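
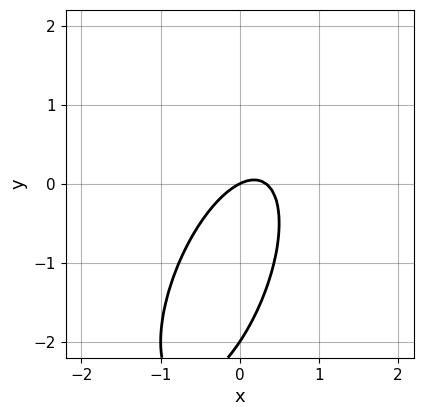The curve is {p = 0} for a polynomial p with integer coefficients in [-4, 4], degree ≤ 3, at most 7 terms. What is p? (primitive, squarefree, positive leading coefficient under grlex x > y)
3*x^2 - 2*x*y + y^2 - x + 2*y

First, degree: no degree-1 curve has this shape, so deg p = 2.
Then, against the integer gridlines: one x-axis crossing is at x = 0; among the integer gridlines, it crosses the y-axis at y ∈ {-2, 0}.
Finally, solving for integer coefficients yields p as stated.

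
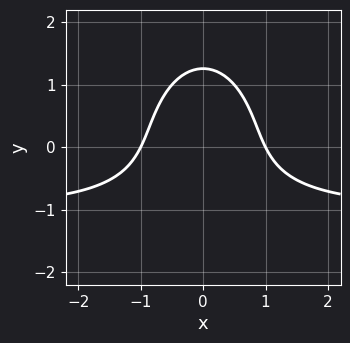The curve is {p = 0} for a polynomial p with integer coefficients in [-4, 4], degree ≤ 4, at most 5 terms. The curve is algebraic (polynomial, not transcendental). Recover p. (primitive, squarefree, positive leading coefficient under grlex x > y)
2*x^2*y + y^3 + 2*x^2 - 2

(a) The degree is 3 — a generic line meets the curve in up to 3 points.
(b) Symmetries: mirror symmetry x ↦ −x ⇒ only even powers of x.
(c) From the visible intercepts: among the integer gridlines, it crosses the x-axis at x ∈ {-1, 1}.
(d) The integer polynomial consistent with all of this is the stated p.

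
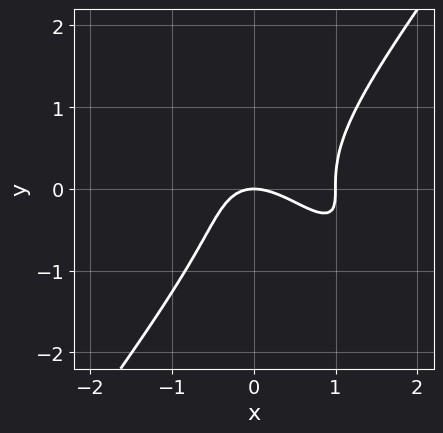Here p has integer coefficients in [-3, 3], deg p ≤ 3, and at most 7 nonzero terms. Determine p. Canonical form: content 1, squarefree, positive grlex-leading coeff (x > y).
x^3 + x^2*y - y^3 - x^2 - y

Degree: the shape is more complex than any degree-2 curve, so deg p = 3.
Reading off the gridlines: the x-axis gridline crossings are at x ∈ {0, 1}; it crosses the y-axis at the gridline y = 0.
Assembling these constraints gives the stated polynomial.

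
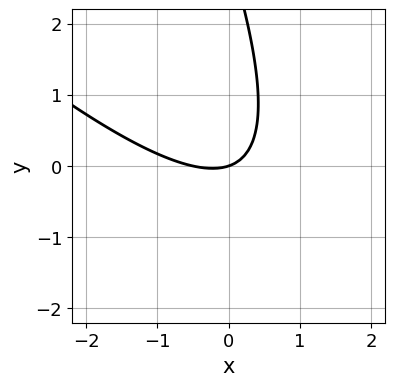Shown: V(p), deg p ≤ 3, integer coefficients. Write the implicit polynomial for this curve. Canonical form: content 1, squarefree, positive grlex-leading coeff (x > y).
2*x^2 + 3*x*y + y^2 + x - 3*y

First, degree: a generic line meets the curve in up to 2 points, so deg p = 2.
Next, checking where it meets the axes: one x-axis crossing is at x = 0; it meets the y-axis at y = 0 (among the integer gridlines).
Finally, solving for integer coefficients yields p as stated.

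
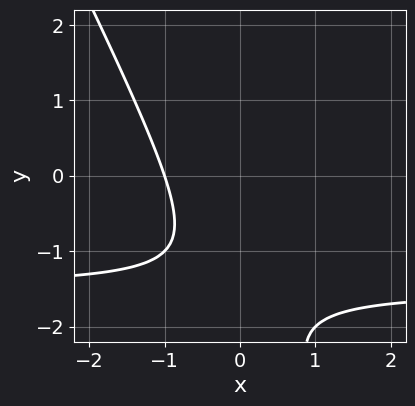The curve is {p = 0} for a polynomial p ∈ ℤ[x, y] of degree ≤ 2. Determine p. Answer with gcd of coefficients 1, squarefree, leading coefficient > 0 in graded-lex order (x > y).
2*x*y + y^2 + 3*x + 3*y + 3

First, degree: the shape is more complex than any degree-1 curve, so deg p = 2.
Next, against the integer gridlines: it misses every integer gridline on the y-axis; one x-axis crossing is at x = -1.
Finally, putting this together gives p.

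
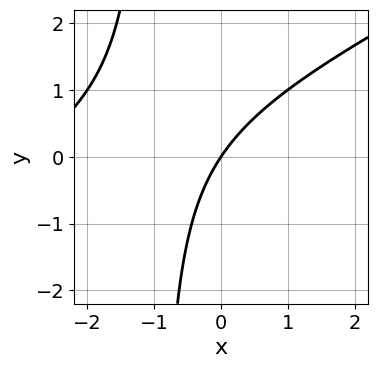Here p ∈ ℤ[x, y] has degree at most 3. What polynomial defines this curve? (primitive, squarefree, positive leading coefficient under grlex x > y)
First, degree: a generic line meets the curve in up to 2 points, so deg p = 2.
Then, from the axis intercepts and sections: it crosses the x-axis at the gridline x = 0; it crosses the y-axis at the gridline y = 0.
Finally, solving for integer coefficients yields p as stated.

x^2 - 2*x*y + 3*x - 2*y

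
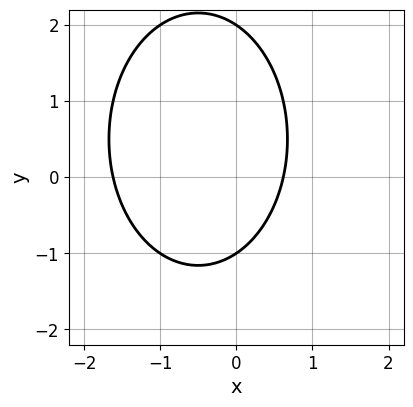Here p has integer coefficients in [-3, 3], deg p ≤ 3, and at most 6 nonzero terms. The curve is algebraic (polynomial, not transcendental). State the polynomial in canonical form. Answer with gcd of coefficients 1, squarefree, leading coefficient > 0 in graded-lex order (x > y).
2*x^2 + y^2 + 2*x - y - 2

(a) Degree: no degree-1 curve has this shape, so deg p = 2.
(b) Checking where it meets the axes: among the integer gridlines, it crosses the y-axis at y ∈ {-1, 2}.
(c) Fitting integer coefficients to these (and the overall shape) gives p.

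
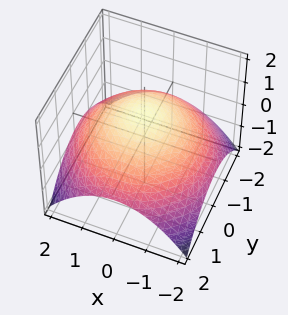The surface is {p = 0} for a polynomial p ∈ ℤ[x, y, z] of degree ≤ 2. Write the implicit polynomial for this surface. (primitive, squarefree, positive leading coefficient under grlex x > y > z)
1. The degree is 2 — no degree-1 surface has this shape.
2. By symmetry, the surface is invariant under rotation about z: p = q(x² + y², z).
3. From the visible intercepts: it meets the z-axis at z = 1 (among the integer gridlines); a circular section at z = 0 has radius between 1 and 2.
4. These observations pin down the coefficients.

x^2 + y^2 + 3*z - 3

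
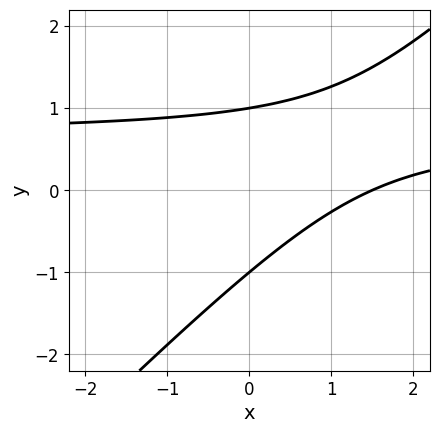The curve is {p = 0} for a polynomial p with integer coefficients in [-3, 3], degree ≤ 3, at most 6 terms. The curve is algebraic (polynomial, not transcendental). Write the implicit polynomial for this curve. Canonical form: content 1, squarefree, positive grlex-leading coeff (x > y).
3*x*y - 3*y^2 - 2*x + 3

1. deg p = 2.
2. Checking where it meets the axes: among the integer gridlines, it crosses the y-axis at y ∈ {-1, 1}.
3. Together with the visible shape, these determine p as stated.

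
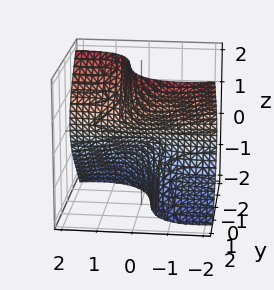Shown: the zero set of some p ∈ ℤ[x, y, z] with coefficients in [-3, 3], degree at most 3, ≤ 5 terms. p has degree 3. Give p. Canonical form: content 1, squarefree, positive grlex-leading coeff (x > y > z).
3*x^2*y + 3*x*z^2 + 2*y^3 + 2*y - 2*z

(a) deg p = 3.
(b) Checking where it meets the axes: one z-axis crossing is at z = 0; one y-axis crossing is at y = 0; the visible x-axis segment lies entirely on the surface.
(c) Putting this together gives p.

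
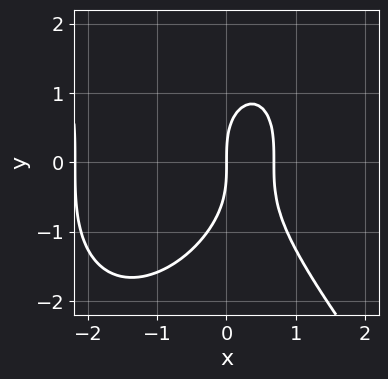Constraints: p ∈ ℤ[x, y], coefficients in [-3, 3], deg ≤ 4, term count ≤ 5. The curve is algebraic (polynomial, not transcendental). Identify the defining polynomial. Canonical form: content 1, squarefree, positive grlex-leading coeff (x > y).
2*x^3 + y^3 + 3*x^2 - 3*x

1. Degree: the shape is more complex than any degree-2 curve, so deg p = 3.
2. Reading off the gridlines: it meets the x-axis at x = 0 (among the integer gridlines); it meets the y-axis at y = 0 (among the integer gridlines).
3. Fitting integer coefficients to these (and the overall shape) gives p.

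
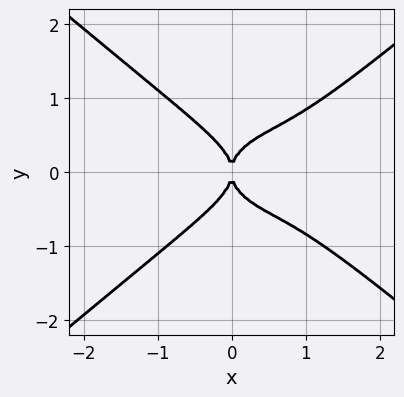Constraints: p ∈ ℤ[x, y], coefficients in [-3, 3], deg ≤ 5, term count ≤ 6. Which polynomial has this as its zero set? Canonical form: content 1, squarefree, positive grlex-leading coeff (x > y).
x^4 - 2*y^4 - x^3 + x^2

First, degree: the shape is more complex than any degree-3 curve, so deg p = 4.
Next, symmetries: it's symmetric under y → −y, forcing even powers of y.
Then, from the axis intercepts and sections: one y-axis crossing is at y = 0; it meets the x-axis at x = 0 (among the integer gridlines).
Finally, putting this together gives p.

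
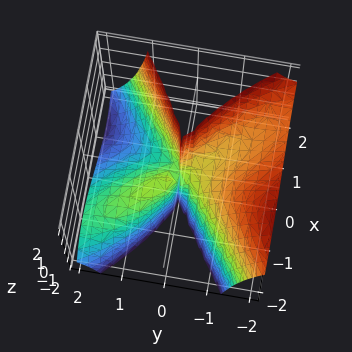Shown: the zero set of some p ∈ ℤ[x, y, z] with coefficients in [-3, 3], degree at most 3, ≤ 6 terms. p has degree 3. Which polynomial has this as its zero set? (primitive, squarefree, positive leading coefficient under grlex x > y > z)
Degree: a generic line meets the surface in up to 3 points, so deg p = 3.
From the axis intercepts and sections: the visible z-axis segment lies entirely on the surface; it crosses the y-axis at the gridline y = 0.
The integer polynomial consistent with all of this is the stated p.

2*x^3 - 2*x*y^2 - 2*y^3 - 3*y^2*z - x*y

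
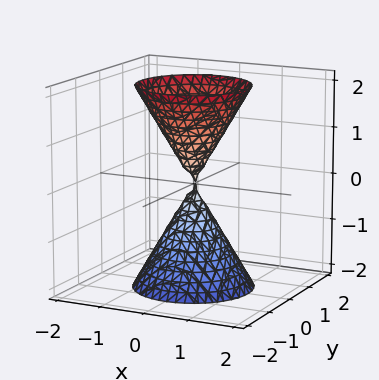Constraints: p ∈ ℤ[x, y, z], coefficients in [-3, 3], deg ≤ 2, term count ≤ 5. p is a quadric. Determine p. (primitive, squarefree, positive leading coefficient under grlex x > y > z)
3*x^2 + 3*y^2 - z^2

First, the picture has 2 separate pieces. They look like related sheets of one shape, so recover p as a whole.
Then, the degree is 2 — a double cone through the origin; a quadric.
Next, symmetries: the z-axis is an axis of rotation, so x and y enter only as x² + y²; it's symmetric under z → −z, forcing even powers of z.
Next, observable constraints: it crosses the y-axis at the gridline y = 0; it crosses the x-axis at the gridline x = 0.
Finally, the integer polynomial consistent with all of this is the stated p.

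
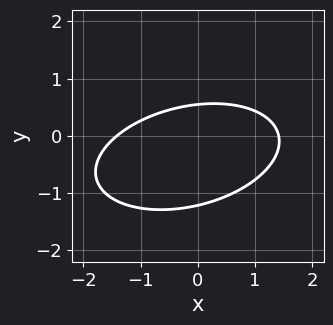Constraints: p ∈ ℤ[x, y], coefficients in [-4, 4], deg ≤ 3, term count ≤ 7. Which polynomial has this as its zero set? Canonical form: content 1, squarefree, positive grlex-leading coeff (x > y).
x^2 - x*y + 3*y^2 + 2*y - 2

First, degree: no degree-1 curve has this shape, so deg p = 2.
Finally, matching integer coefficients to the picture gives p.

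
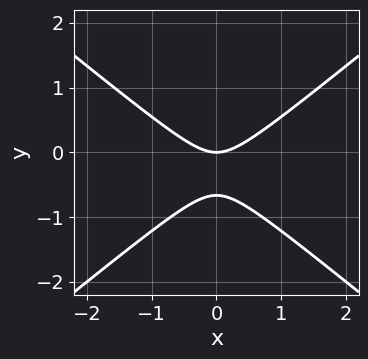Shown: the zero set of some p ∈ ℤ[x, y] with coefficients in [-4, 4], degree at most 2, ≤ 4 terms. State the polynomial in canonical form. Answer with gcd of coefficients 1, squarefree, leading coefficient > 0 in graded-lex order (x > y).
First, degree: the shape is more complex than any degree-1 curve, so deg p = 2.
Next, symmetries: the x ↦ −x reflection is a symmetry, so x appears only in even powers.
Then, from the visible intercepts: one x-axis crossing is at x = 0; it crosses the y-axis at the gridline y = 0.
Finally, the integer polynomial consistent with all of this is the stated p.

2*x^2 - 3*y^2 - 2*y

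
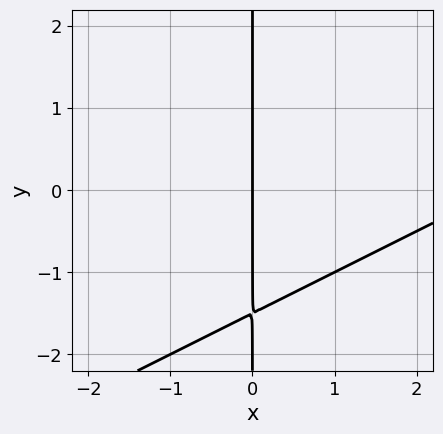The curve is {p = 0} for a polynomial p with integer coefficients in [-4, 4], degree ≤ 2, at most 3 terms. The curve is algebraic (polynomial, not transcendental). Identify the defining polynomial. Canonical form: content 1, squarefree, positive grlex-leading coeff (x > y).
First, deg p = 2. A generic line meets the curve in up to 2 points.
Next, checking where it meets the axes: one x-axis crossing is at x = 0; every point of the y-axis in the box is on the curve.
Finally, the integer polynomial consistent with all of this is the stated p.

x^2 - 2*x*y - 3*x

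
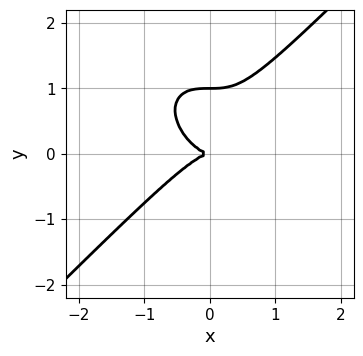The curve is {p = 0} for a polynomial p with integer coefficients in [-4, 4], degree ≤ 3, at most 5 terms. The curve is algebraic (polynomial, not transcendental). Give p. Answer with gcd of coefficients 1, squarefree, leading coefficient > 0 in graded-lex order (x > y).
(a) deg p = 3. A generic line meets the curve in up to 3 points.
(b) From the visible intercepts: it crosses the x-axis at the gridline x = 0; among the integer gridlines, it crosses the y-axis at y ∈ {0, 1}.
(c) Putting this together gives p.

x^3 - y^3 + y^2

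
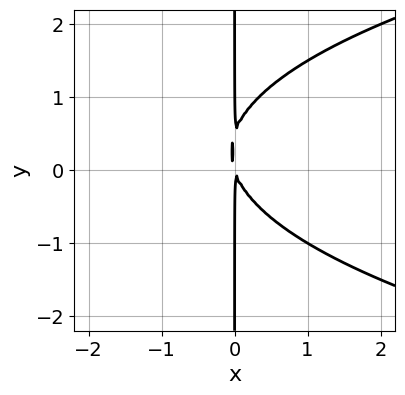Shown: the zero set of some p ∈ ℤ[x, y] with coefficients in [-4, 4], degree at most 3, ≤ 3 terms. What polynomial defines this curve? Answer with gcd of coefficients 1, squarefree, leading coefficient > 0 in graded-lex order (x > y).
2*x*y^2 - 3*x^2 - x*y

First, the degree is 3 — no degree-2 curve has this shape.
Next, from the visible intercepts: every point of the y-axis in the box is on the curve.
Finally, solving for integer coefficients yields p as stated.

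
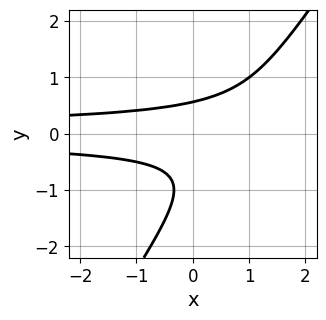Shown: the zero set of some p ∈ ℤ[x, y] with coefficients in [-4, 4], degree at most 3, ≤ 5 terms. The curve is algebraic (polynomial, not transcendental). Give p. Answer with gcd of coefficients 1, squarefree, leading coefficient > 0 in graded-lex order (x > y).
1. The degree is 3 — no degree-2 curve has this shape.
2. From the visible intercepts: no x-intercept at any integer in the box.
3. Together with the visible shape, these determine p as stated.

3*x*y^2 - 2*y^3 - 2*y^2 + 1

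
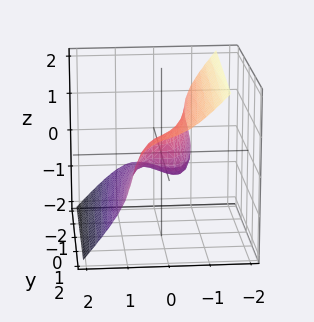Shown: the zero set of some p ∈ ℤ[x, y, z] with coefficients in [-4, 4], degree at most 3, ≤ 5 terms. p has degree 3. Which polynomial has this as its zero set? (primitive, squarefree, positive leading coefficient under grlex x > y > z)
3*x^3 + 2*z^3 + 2*x*z - y

First, deg p = 3. The shape is more complex than any degree-2 surface.
Next, against the integer gridlines: it meets the y-axis at y = 0 (among the integer gridlines); it meets the z-axis at z = 0 (among the integer gridlines); one x-axis crossing is at x = 0.
Finally, solving for integer coefficients yields p as stated.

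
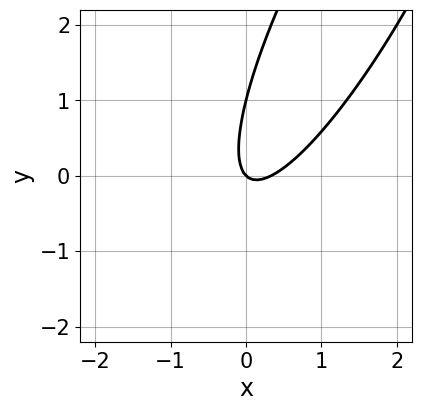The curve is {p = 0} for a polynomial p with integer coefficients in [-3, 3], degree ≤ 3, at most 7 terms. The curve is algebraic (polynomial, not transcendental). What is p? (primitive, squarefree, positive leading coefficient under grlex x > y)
3*x^2 - 3*x*y + y^2 - x - y

1. deg p = 2. No degree-1 curve has this shape.
2. Checking where it meets the axes: the y-axis gridline crossings are at y ∈ {0, 1}; it meets the x-axis at x = 0 (among the integer gridlines).
3. These observations pin down the coefficients.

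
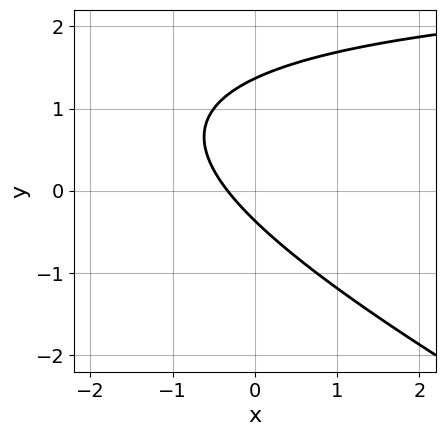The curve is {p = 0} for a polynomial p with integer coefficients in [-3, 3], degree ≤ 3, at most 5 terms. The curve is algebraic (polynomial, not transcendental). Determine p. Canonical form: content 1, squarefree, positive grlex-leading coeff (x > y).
x*y + 2*y^2 - 3*x - 2*y - 1

First, deg p = 2.
Finally, the integer polynomial consistent with all of this is the stated p.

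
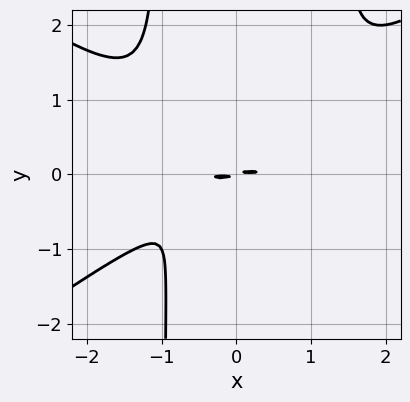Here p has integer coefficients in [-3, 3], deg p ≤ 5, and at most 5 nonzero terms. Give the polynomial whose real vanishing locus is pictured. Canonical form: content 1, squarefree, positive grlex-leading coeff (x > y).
x^4 - 2*x^2*y^2 + x*y^2 - x*y + 3*y^2

(a) The degree is 4 — no degree-3 curve has this shape.
(b) The integer polynomial consistent with all of this is the stated p.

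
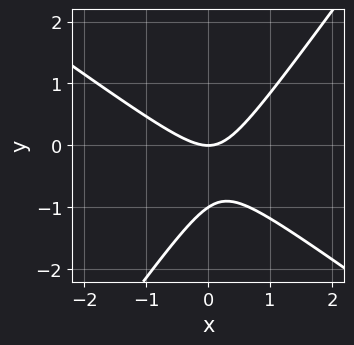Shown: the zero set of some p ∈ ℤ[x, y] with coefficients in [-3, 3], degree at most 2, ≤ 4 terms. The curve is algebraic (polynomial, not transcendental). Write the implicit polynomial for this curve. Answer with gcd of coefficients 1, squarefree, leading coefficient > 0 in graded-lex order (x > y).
3*x^2 + 2*x*y - 3*y^2 - 3*y

(a) deg p = 2.
(b) Observable constraints: among the integer gridlines, it crosses the y-axis at y ∈ {-1, 0}; one x-axis crossing is at x = 0.
(c) The integer polynomial consistent with all of this is the stated p.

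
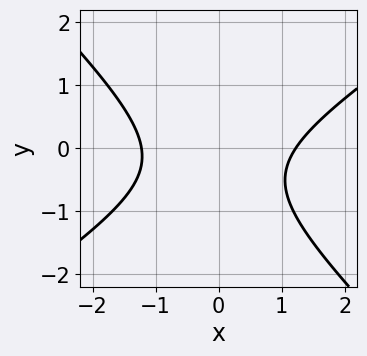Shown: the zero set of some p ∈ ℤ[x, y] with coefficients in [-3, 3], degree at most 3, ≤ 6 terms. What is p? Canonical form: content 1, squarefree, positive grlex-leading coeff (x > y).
The degree is 2 — a generic line meets the curve in up to 2 points.
Against the integer gridlines: it misses every integer gridline on the y-axis.
The integer polynomial consistent with all of this is the stated p.

2*x^2 - x*y - 3*y^2 - 2*y - 3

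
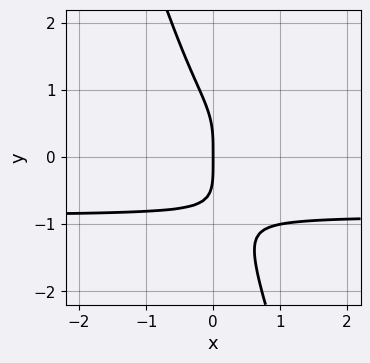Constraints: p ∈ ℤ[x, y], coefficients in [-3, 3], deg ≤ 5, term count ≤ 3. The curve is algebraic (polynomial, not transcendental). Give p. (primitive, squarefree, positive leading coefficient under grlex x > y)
1. Degree: a generic line meets the curve in up to 4 points, so deg p = 4.
2. From the visible intercepts: it crosses the y-axis at the gridline y = 0; one x-axis crossing is at x = 0.
3. Matching integer coefficients to the picture gives p.

3*x*y^3 + y^4 + 2*x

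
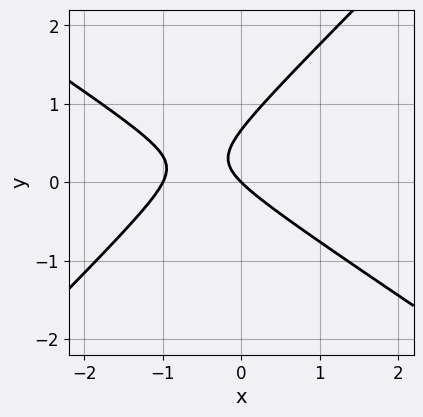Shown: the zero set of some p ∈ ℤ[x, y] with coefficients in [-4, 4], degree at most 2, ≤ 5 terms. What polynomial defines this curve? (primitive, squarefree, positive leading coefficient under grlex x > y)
2*x^2 + x*y - 3*y^2 + 2*x + 2*y

deg p = 2. A generic line meets the curve in up to 2 points.
Checking where it meets the axes: one y-axis crossing is at y = 0; among the integer gridlines, it crosses the x-axis at x ∈ {-1, 0}.
Fitting integer coefficients to these (and the overall shape) gives p.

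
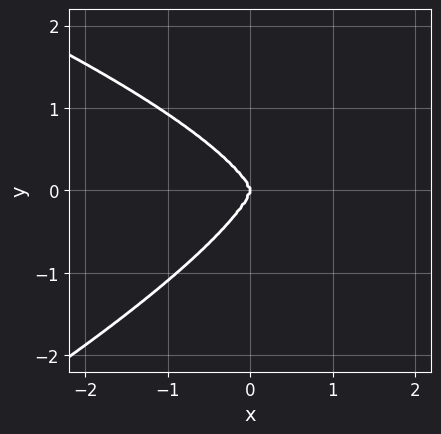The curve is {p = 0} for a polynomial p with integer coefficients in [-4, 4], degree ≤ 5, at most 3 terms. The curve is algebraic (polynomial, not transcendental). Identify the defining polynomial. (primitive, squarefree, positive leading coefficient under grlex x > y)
The degree is 4 — the shape is more complex than any degree-3 curve.
Against the integer gridlines: it crosses the y-axis at the gridline y = 0; one x-axis crossing is at x = 0.
Putting this together gives p.

x*y^3 - 3*y^4 - 3*x^3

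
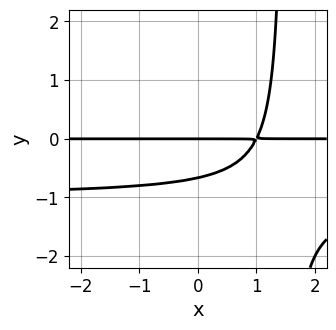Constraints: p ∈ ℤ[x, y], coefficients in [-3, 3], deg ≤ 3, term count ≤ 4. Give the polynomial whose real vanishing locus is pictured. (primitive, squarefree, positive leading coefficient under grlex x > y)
The degree is 3 — no degree-2 curve has this shape.
Observable constraints: the visible x-axis segment lies entirely on the curve; it crosses the y-axis at the gridline y = 0.
Together with the visible shape, these determine p as stated.

2*x*y^2 + 2*x*y - 3*y^2 - 2*y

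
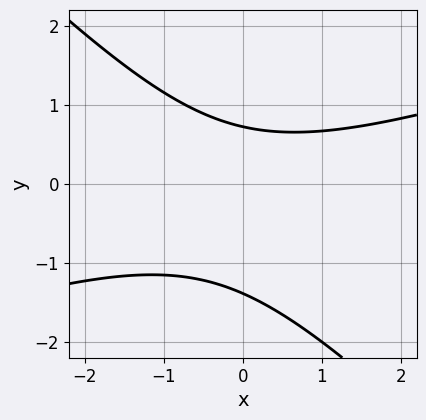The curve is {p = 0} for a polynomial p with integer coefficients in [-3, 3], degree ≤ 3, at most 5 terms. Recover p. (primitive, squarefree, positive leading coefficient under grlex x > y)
First, deg p = 2.
Next, from the visible intercepts: it misses every integer gridline on the x-axis.
Finally, assembling these constraints gives the stated polynomial.

x^2 - 2*x*y - 3*y^2 - 2*y + 3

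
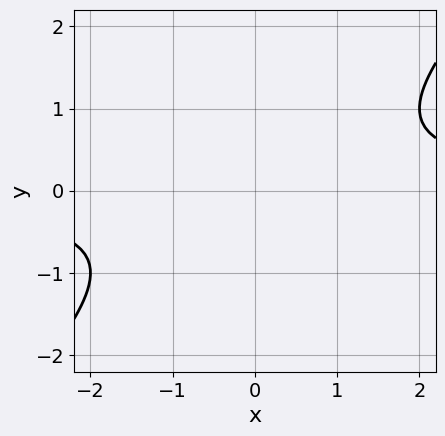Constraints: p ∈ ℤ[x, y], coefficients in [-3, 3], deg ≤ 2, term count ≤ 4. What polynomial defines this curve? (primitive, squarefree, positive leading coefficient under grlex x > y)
deg p = 2. The shape is more complex than any degree-1 curve.
Checking where it meets the axes: the curve avoids every integer y-axis point in the box; it misses every integer gridline on the x-axis.
Together with the visible shape, these determine p as stated.

x*y - y^2 - 1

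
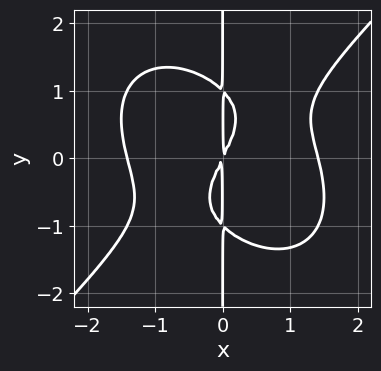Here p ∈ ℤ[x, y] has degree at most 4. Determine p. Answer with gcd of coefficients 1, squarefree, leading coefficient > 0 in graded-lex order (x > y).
1. The degree is 4 — a generic line meets the curve in up to 4 points.
2. Checking where it meets the axes: the visible y-axis segment lies entirely on the curve.
3. Putting this together gives p.

x^4 - x*y^3 - 2*x^2 + x*y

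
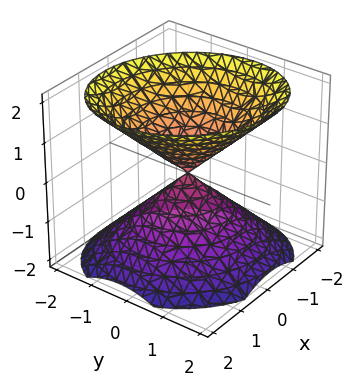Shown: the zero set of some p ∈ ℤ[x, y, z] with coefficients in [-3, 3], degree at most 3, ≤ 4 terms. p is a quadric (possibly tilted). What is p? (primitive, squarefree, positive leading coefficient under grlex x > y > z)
I count 2 distinct pieces. Treating them together as one polynomial.
Degree: no degree-1 surface has this shape, so deg p = 2.
From the axis intercepts and sections: it meets the y-axis at y = 0 (among the integer gridlines); it meets the z-axis at z = 0 (among the integer gridlines); one x-axis crossing is at x = 0.
These observations pin down the coefficients.

3*x^2 + x*y + 3*y^2 - 3*z^2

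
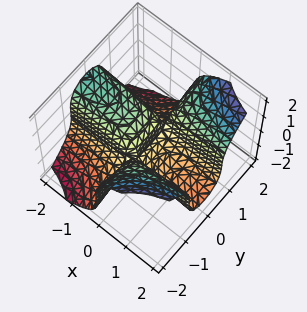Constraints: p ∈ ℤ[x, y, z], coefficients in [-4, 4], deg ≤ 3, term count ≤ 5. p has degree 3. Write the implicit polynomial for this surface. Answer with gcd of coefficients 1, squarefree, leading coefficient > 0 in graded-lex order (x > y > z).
1. The degree is 3 — a generic line meets the surface in up to 3 points.
2. Observable constraints: it crosses the x-axis at the gridline x = 0; it crosses the z-axis at the gridline z = 0.
3. Fitting integer coefficients to these (and the overall shape) gives p. Check: (0, 2, 0) on the y-axis lies on the surface, and p(0, 2, 0) = 0. ✓

2*x*y^2 - z^3 - x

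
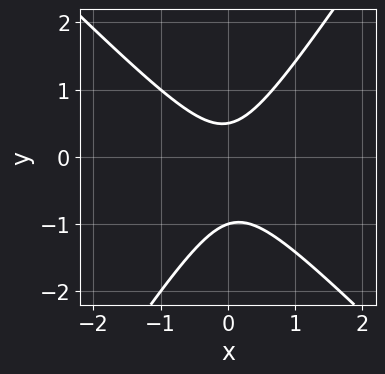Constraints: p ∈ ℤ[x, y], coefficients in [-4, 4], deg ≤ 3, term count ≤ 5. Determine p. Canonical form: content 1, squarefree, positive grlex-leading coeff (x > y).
1. The degree is 2 — the shape is more complex than any degree-1 curve.
2. Against the integer gridlines: it crosses the y-axis at the gridline y = -1; it misses every integer gridline on the x-axis.
3. Assembling these constraints gives the stated polynomial.

3*x^2 + x*y - 2*y^2 - y + 1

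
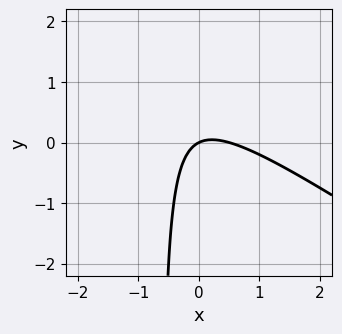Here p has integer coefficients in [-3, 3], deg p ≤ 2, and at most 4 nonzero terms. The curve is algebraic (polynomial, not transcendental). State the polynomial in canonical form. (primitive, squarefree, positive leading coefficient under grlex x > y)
2*x^2 + 3*x*y - x + 2*y

1. Degree: the shape is more complex than any degree-1 curve, so deg p = 2.
2. Against the integer gridlines: it crosses the y-axis at the gridline y = 0; it meets the x-axis at x = 0 (among the integer gridlines).
3. Assembling these constraints gives the stated polynomial.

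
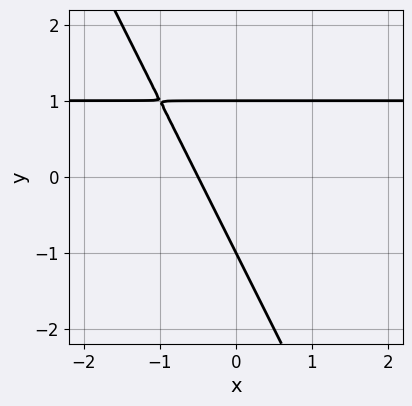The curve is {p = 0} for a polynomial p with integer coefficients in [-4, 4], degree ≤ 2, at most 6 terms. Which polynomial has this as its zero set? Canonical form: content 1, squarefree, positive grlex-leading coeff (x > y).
1. The degree is 2 — no degree-1 curve has this shape.
2. Observable constraints: among the integer gridlines, it crosses the y-axis at y ∈ {-1, 1}.
3. Putting this together gives p.

2*x*y + y^2 - 2*x - 1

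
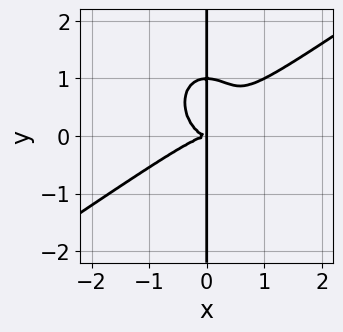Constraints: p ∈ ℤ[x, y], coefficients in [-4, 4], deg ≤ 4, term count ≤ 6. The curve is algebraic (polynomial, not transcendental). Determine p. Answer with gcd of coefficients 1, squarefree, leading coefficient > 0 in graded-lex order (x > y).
x^4 - x^3*y - x*y^3 + x*y^2

First, the degree is 4 — the shape is more complex than any degree-3 curve.
Next, against the integer gridlines: every point of the y-axis in the box is on the curve.
Finally, putting this together gives p.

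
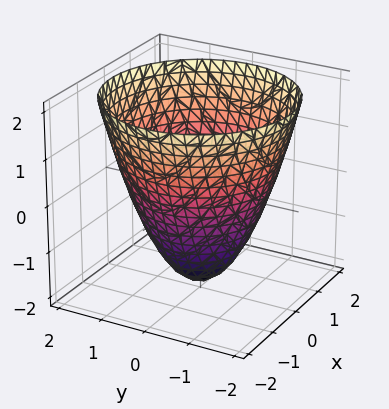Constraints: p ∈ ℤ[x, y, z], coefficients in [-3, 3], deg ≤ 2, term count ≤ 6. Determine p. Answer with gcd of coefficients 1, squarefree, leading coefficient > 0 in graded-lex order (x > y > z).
x^2 + y^2 - z - 2

First, degree: the shape is more complex than any degree-1 surface, so deg p = 2.
Then, by symmetry, every cross-section ⟂ z is a circle, so x, y appear only via x² + y².
Then, observable constraints: a circular section at z = 0 has radius between 1 and 2; it crosses the z-axis at the gridline z = -2.
Finally, matching integer coefficients to the picture gives p.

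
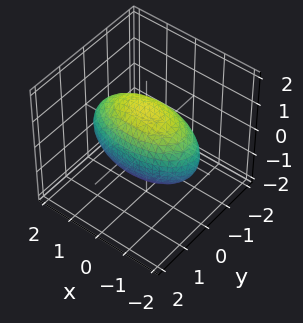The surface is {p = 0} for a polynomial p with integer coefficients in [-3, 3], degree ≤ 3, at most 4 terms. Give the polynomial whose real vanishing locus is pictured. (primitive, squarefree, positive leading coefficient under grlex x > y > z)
First, degree: a closed, bounded, convex surface; a quadric, so deg p = 2.
Then, symmetries: the x ↦ −x reflection is a symmetry, so x appears only in even powers; the y ↦ −y reflection is a symmetry, so y appears only in even powers; mirror symmetry z ↦ −z ⇒ only even powers of z.
Next, from the visible intercepts: the y-axis gridline crossings are at y ∈ {-1, 1}.
Finally, the integer polynomial consistent with all of this is the stated p.

x^2 + 3*y^2 + 2*z^2 - 3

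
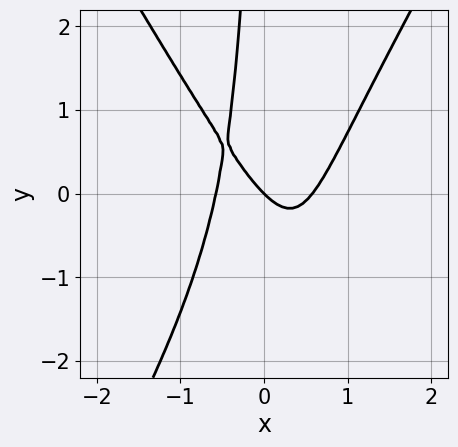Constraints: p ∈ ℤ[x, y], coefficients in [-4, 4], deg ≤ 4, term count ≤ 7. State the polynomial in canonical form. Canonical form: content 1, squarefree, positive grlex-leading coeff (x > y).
3*x^3 - x*y^2 - x*y - x - y

First, deg p = 3.
Then, from the axis intercepts and sections: it crosses the y-axis at the gridline y = 0; it meets the x-axis at x = 0 (among the integer gridlines).
Finally, assembling these constraints gives the stated polynomial.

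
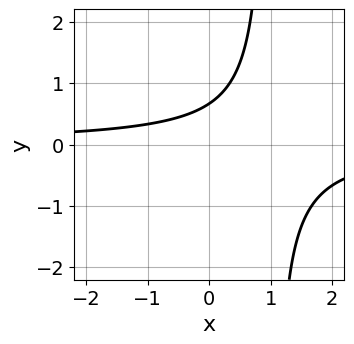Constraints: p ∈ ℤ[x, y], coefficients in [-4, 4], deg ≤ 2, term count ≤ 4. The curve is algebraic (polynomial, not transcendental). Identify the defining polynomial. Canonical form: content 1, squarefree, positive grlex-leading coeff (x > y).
3*x*y - 3*y + 2

1. Degree: the shape is more complex than any degree-1 curve, so deg p = 2.
2. Reading off the gridlines: no x-intercept at any integer in the box.
3. Assembling these constraints gives the stated polynomial.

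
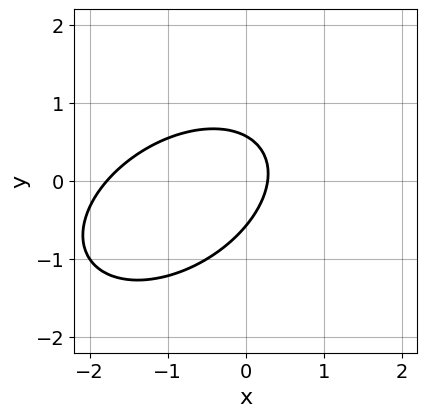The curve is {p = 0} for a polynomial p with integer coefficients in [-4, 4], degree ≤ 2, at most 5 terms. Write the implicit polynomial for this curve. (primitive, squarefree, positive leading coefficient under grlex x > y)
2*x^2 - 2*x*y + 3*y^2 + 3*x - 1

First, degree: the shape is more complex than any degree-1 curve, so deg p = 2.
Finally, putting this together gives p.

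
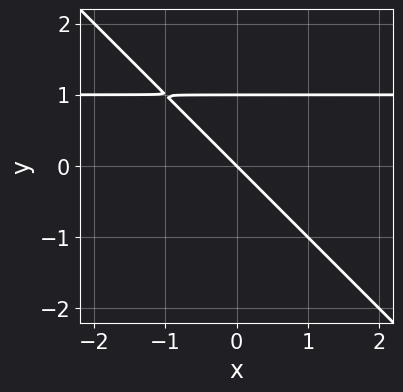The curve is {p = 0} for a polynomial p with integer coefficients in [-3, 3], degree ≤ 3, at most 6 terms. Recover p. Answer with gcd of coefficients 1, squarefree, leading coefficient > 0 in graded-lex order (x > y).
First, deg p = 2. No degree-1 curve has this shape.
Next, from the visible intercepts: one x-axis crossing is at x = 0; among the integer gridlines, it crosses the y-axis at y ∈ {0, 1}.
Finally, fitting integer coefficients to these (and the overall shape) gives p.

x*y + y^2 - x - y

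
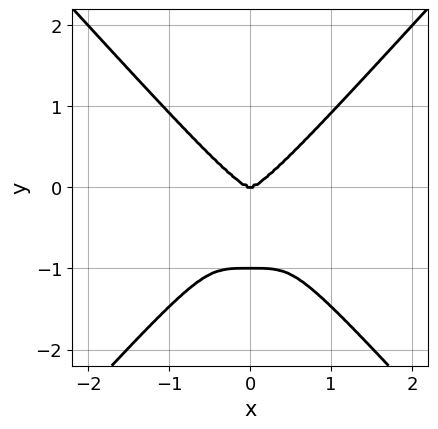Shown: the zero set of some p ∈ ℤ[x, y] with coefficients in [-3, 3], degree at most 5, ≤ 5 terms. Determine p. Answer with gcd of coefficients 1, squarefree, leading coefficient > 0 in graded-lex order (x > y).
3*x^4 - 2*y^4 - 2*y^3

(a) The degree is 4 — the shape is more complex than any degree-3 curve.
(b) Symmetries: the x ↦ −x reflection is a symmetry, so x appears only in even powers.
(c) From the axis intercepts and sections: among the integer gridlines, it crosses the y-axis at y ∈ {-1, 0}; one x-axis crossing is at x = 0.
(d) The integer polynomial consistent with all of this is the stated p.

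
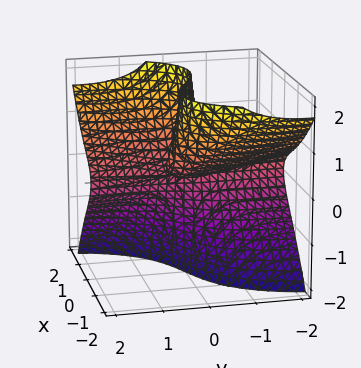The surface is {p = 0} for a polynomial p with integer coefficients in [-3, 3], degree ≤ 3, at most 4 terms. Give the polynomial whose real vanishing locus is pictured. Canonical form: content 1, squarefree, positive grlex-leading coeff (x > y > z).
First, deg p = 3.
Then, against the integer gridlines: every point of the z-axis in the box is on the surface; the visible y-axis segment lies entirely on the surface; one x-axis crossing is at x = 0.
Finally, putting this together gives p.

2*x^3 + x*y^2 - 3*y*z^2 - 3*x*z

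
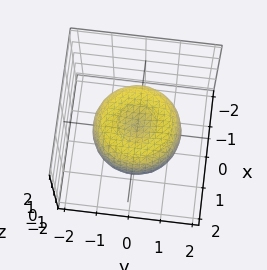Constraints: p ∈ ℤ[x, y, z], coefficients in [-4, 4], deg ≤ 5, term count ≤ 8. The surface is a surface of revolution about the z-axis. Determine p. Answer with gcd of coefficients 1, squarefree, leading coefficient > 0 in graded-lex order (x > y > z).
2*x^4 + 4*x^2*y^2 + 2*y^4 - 3*x^2 - 3*y^2 + 3*z^2 - 1

First, degree: a generic line meets the surface in up to 4 points, so deg p = 4.
Next, symmetries: rotational symmetry about the z-axis ⇒ p depends on x, y only through x² + y².
Then, checking where it meets the axes: a circular section at z = 0 has radius between 1 and 2.
Finally, assembling these constraints gives the stated polynomial.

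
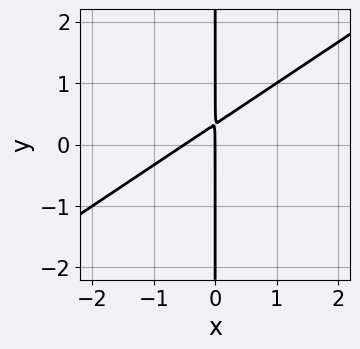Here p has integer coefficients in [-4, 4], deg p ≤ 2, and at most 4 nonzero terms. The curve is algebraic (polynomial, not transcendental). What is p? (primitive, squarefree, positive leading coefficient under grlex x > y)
2*x^2 - 3*x*y + x

The degree is 2 — a generic line meets the curve in up to 2 points.
Against the integer gridlines: the visible y-axis segment lies entirely on the curve; it crosses the x-axis at the gridline x = 0.
Matching integer coefficients to the picture gives p.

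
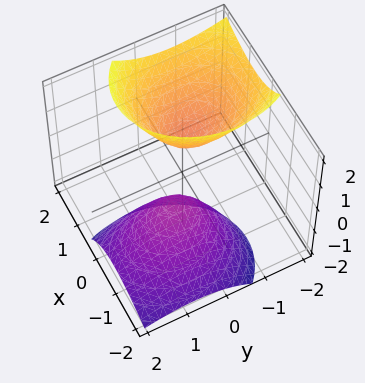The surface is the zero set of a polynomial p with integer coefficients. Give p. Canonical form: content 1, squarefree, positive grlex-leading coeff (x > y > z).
First, I count 2 distinct pieces. They look like related sheets of one shape, so recover p as a whole.
Next, deg p = 2. A generic line meets the surface in up to 2 points.
Next, from the visible intercepts: the surface avoids every integer x-axis point in the box; no y-intercept at any integer in the box; the z-axis gridline crossings are at z ∈ {-1, 1}.
Finally, these observations pin down the coefficients.

3*x^2 - 3*x*z + 2*y^2 + 2*y*z - z^2 + 1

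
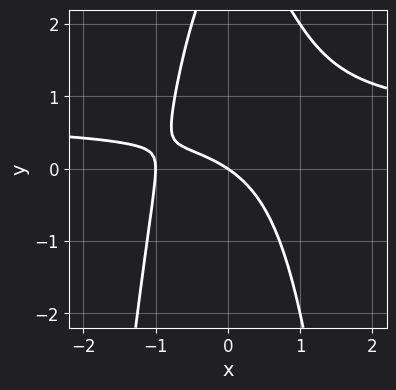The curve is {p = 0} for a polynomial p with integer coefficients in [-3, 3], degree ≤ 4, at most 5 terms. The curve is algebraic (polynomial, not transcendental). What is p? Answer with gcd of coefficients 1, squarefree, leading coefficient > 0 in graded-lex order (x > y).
3*x^2*y - 2*x^2 + y^2 - 2*x - 3*y

First, the degree is 3 — a generic line meets the curve in up to 3 points.
Next, reading off the gridlines: it crosses the y-axis at the gridline y = 0; the x-axis gridline crossings are at x ∈ {-1, 0}.
Finally, assembling these constraints gives the stated polynomial.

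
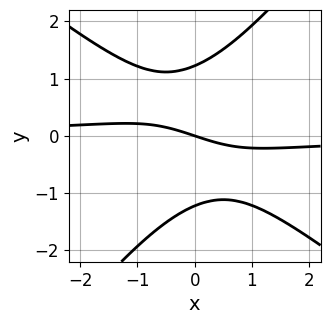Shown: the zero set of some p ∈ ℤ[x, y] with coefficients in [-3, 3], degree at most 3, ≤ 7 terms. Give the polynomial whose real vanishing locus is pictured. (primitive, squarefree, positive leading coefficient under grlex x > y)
The degree is 3 — a generic line meets the curve in up to 3 points.
Against the integer gridlines: one y-axis crossing is at y = 0; it meets the x-axis at x = 0 (among the integer gridlines).
Matching integer coefficients to the picture gives p.

2*x^2*y + x*y^2 - 2*y^3 + x + 3*y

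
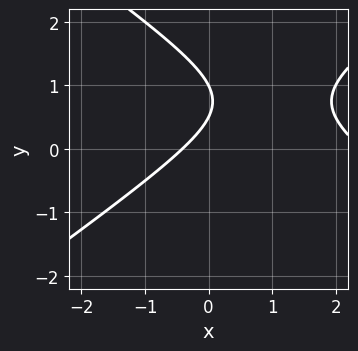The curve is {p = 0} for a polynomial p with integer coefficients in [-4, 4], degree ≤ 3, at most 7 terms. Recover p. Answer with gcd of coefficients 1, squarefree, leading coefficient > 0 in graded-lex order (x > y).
x^2 - 2*y^2 - 2*x + 3*y - 1

First, deg p = 2. No degree-1 curve has this shape.
Next, checking where it meets the axes: one y-axis crossing is at y = 1.
Finally, fitting integer coefficients to these (and the overall shape) gives p.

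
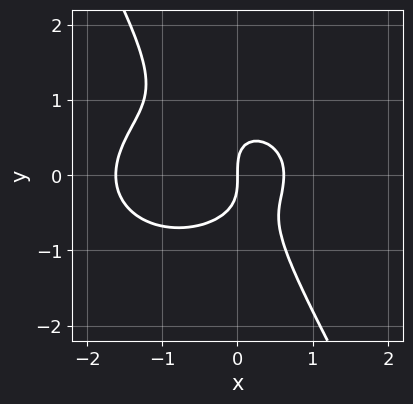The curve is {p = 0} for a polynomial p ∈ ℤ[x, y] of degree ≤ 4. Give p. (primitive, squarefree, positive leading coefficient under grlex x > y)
2*x^3 + 3*x*y^2 + 2*y^3 + 2*x^2 - 2*x

deg p = 3. The shape is more complex than any degree-2 curve.
Checking where it meets the axes: it crosses the y-axis at the gridline y = 0; one x-axis crossing is at x = 0.
Together with the visible shape, these determine p as stated.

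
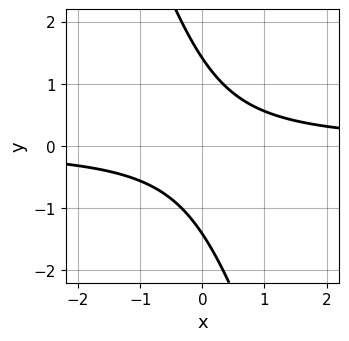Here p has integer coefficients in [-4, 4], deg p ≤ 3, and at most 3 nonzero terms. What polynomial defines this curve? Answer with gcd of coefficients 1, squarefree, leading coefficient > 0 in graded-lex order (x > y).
(a) The degree is 2 — no degree-1 curve has this shape.
(b) From the visible intercepts: it misses every integer gridline on the x-axis.
(c) These observations pin down the coefficients.

3*x*y + y^2 - 2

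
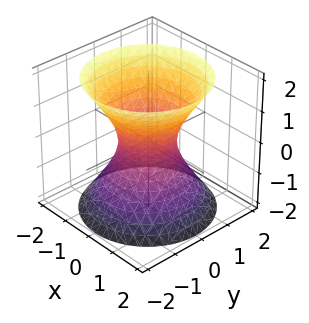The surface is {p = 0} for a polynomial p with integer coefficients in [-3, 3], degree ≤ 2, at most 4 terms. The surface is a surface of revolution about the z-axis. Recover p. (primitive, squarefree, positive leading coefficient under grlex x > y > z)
3*x^2 + 3*y^2 - 2*z^2 - 2

First, the degree is 2 — a generic line meets the surface in up to 2 points.
Then, symmetries: rotational symmetry about the z-axis ⇒ p depends on x, y only through x² + y².
Then, observable constraints: a circular section at z = -2 has radius between 1 and 2; it misses every integer gridline on the z-axis.
Finally, together with the visible shape, these determine p as stated.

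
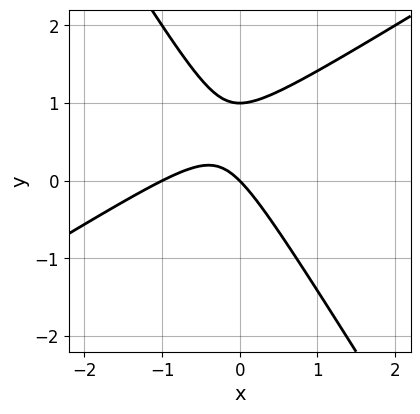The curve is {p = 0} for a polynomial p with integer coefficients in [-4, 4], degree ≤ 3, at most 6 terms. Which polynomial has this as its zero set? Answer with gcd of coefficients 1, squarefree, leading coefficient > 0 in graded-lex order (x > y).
x^2 - x*y - y^2 + x + y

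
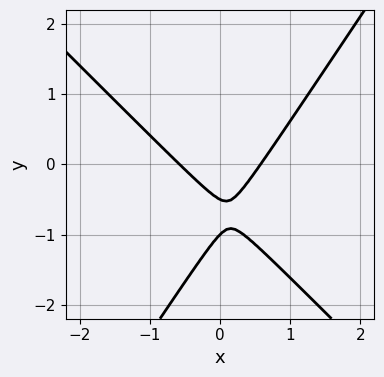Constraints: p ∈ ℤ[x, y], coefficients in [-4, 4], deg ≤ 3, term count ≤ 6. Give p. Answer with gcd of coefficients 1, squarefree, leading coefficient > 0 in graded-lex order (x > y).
3*x^2 + x*y - 2*y^2 - 3*y - 1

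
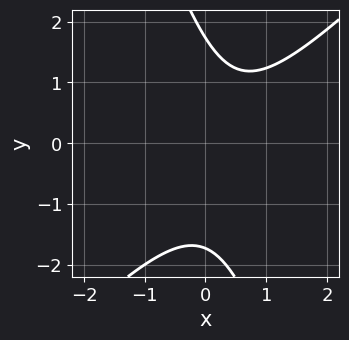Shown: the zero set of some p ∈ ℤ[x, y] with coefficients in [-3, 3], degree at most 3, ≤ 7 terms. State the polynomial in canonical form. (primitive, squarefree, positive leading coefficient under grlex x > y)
3*x^2 - 2*x*y - y^2 - 2*x + 3

First, the degree is 2 — no degree-1 curve has this shape.
Next, against the integer gridlines: no x-intercept at any integer in the box.
Finally, these observations pin down the coefficients.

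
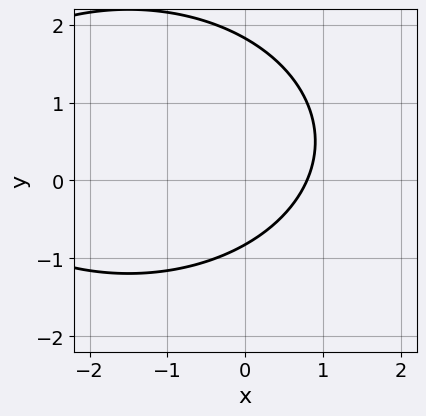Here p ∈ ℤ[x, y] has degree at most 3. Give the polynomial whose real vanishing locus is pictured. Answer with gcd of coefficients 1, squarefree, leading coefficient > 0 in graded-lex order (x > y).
x^2 + 2*y^2 + 3*x - 2*y - 3

(a) Degree: the shape is more complex than any degree-1 curve, so deg p = 2.
(b) Putting this together gives p.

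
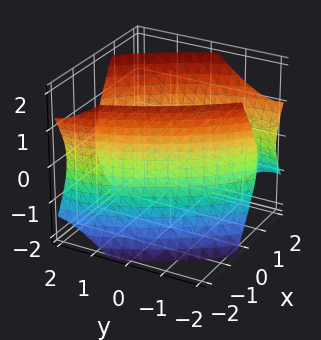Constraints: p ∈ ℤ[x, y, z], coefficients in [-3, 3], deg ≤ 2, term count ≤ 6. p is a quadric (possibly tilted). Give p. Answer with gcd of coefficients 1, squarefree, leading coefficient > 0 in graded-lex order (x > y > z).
2*x^2 + 2*x*y + y^2 - z^2 - 3

First, there are 2 components.
Then, degree: the shape is more complex than any degree-1 surface, so deg p = 2.
Then, against the integer gridlines: no z-intercept at any integer in the box.
Finally, assembling these constraints gives the stated polynomial.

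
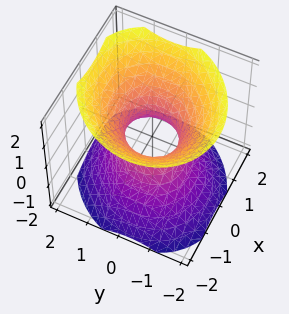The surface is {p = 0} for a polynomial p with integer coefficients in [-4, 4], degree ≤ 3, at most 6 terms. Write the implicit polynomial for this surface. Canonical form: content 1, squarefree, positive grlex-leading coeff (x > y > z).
3*x^2 - x*y + 3*y^2 - 3*z^2 - 2

1. The degree is 2 — a generic line meets the surface in up to 2 points.
2. Checking where it meets the axes: it misses every integer gridline on the z-axis.
3. Matching integer coefficients to the picture gives p.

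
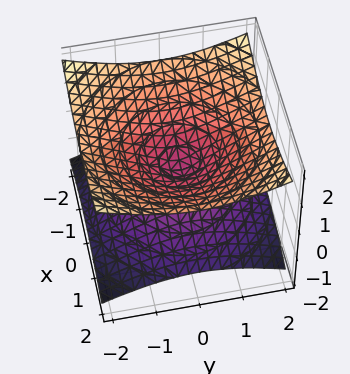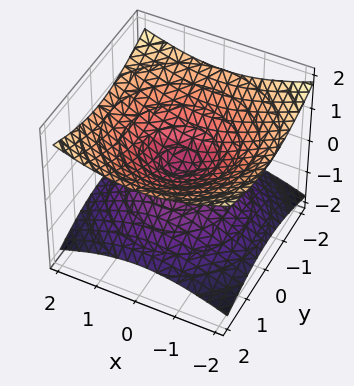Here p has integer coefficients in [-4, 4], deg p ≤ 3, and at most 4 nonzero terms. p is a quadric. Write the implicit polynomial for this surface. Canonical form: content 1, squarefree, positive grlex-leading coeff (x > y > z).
1. The degree is 2 — a double cone through the origin; a quadric.
2. Symmetries: mirror symmetry z ↦ −z ⇒ only even powers of z; the surface is invariant under rotation about z: p = q(x² + y², z).
3. From the visible intercepts: it crosses the z-axis at the gridline z = 0; a circular section at z = 1 has radius between 1 and 2.
4. Fitting integer coefficients to these (and the overall shape) gives p.

x^2 + y^2 - 3*z^2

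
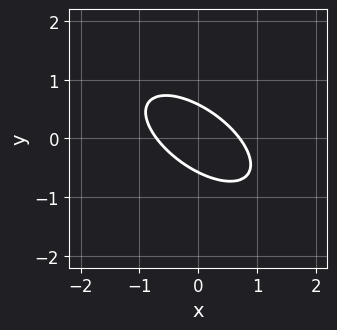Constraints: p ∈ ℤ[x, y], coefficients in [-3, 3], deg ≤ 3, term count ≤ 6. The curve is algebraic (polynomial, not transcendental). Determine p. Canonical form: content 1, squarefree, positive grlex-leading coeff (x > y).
deg p = 2.
The integer polynomial consistent with all of this is the stated p.

2*x^2 + 3*x*y + 3*y^2 - 1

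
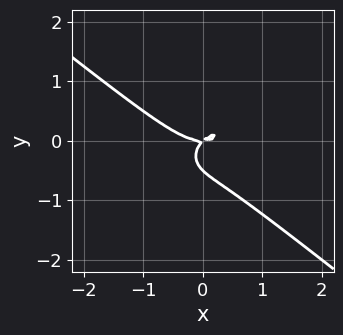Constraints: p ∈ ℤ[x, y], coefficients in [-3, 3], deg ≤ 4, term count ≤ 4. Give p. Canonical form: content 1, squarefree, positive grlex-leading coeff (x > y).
x^3 + 2*y^3 - x*y + y^2

First, degree: a generic line meets the curve in up to 3 points, so deg p = 3.
Next, against the integer gridlines: one y-axis crossing is at y = 0; it crosses the x-axis at the gridline x = 0.
Finally, assembling these constraints gives the stated polynomial.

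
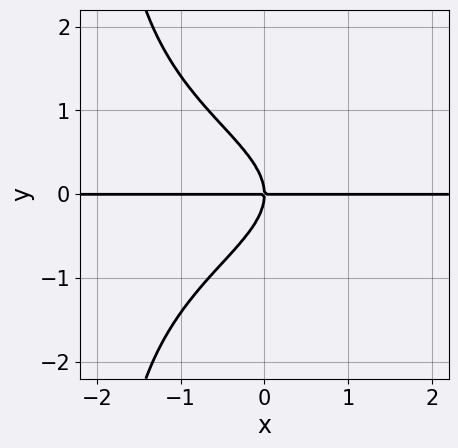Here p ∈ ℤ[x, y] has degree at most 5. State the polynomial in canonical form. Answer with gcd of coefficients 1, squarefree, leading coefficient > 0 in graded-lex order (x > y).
Degree: the shape is more complex than any degree-3 curve, so deg p = 4.
From the axis intercepts and sections: every point of the x-axis in the box is on the curve; one y-axis crossing is at y = 0.
Assembling these constraints gives the stated polynomial.

x*y^3 + 2*y^3 + 2*x*y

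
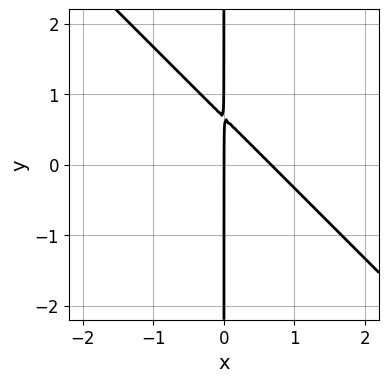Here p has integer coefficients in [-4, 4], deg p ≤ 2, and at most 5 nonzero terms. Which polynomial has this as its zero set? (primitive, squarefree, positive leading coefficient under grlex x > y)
(a) The degree is 2 — no degree-1 curve has this shape.
(b) Against the integer gridlines: it crosses the x-axis at the gridline x = 0; every point of the y-axis in the box is on the curve.
(c) Assembling these constraints gives the stated polynomial.

3*x^2 + 3*x*y - 2*x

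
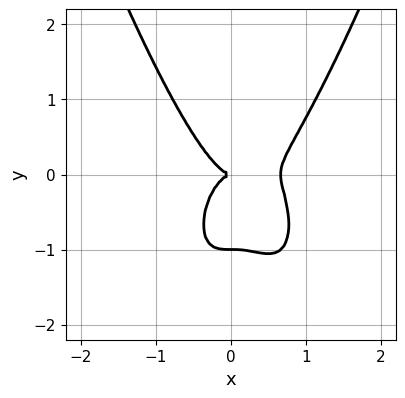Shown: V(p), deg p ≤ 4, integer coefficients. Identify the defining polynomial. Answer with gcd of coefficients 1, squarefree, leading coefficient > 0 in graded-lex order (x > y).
(a) Degree: a generic line meets the curve in up to 4 points, so deg p = 4.
(b) From the visible intercepts: among the integer gridlines, it crosses the y-axis at y ∈ {-1, 0}; it meets the x-axis at x = 0 (among the integer gridlines).
(c) Assembling these constraints gives the stated polynomial.

3*x^4 - 2*x^3 - y^3 - y^2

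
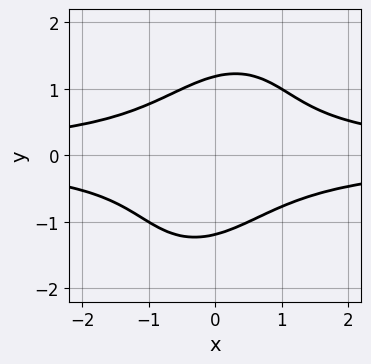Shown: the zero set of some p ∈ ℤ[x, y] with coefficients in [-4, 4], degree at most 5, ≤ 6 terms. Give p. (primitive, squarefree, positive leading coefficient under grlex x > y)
2*x^2*y^2 - x*y^3 + y^4 - 2

First, deg p = 4. A generic line meets the curve in up to 4 points.
Next, reading off the gridlines: the curve avoids every integer x-axis point in the box.
Finally, these observations pin down the coefficients.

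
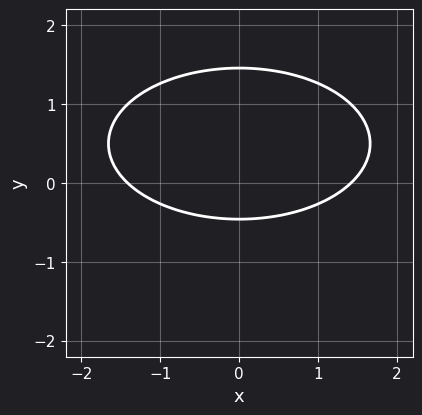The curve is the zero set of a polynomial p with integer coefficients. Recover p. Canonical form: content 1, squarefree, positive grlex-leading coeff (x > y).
1. The degree is 2 — a generic line meets the curve in up to 2 points.
2. Symmetries: the x ↦ −x reflection is a symmetry, so x appears only in even powers.
3. Assembling these constraints gives the stated polynomial.

x^2 + 3*y^2 - 3*y - 2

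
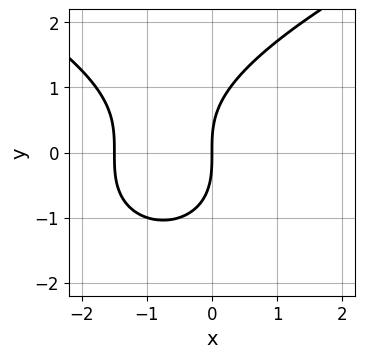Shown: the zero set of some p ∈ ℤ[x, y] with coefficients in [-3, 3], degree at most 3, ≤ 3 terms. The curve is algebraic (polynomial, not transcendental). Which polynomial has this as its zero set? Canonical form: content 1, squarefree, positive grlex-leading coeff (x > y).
y^3 - 2*x^2 - 3*x

1. Degree: the shape is more complex than any degree-2 curve, so deg p = 3.
2. Observable constraints: one x-axis crossing is at x = 0; it crosses the y-axis at the gridline y = 0.
3. Putting this together gives p.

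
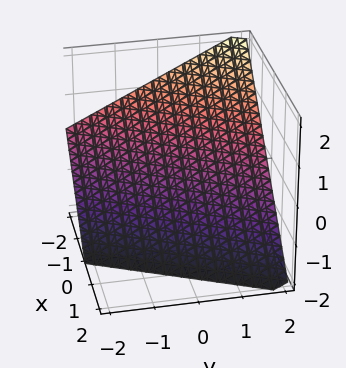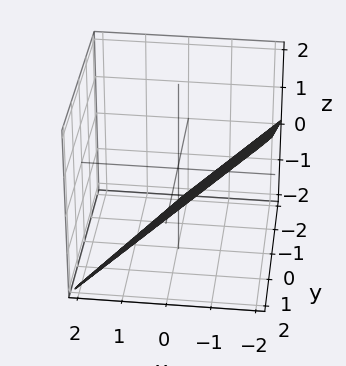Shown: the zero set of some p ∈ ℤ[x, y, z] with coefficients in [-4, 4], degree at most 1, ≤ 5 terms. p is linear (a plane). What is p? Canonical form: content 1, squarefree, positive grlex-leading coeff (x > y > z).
Degree: every cross-section is a straight line — this is a plane, so deg p = 1.
Checking where it meets the axes: one y-axis crossing is at y = 2; it crosses the x-axis at the gridline x = -1; one z-axis crossing is at z = -1.
Putting this together gives p.

2*x - y + 2*z + 2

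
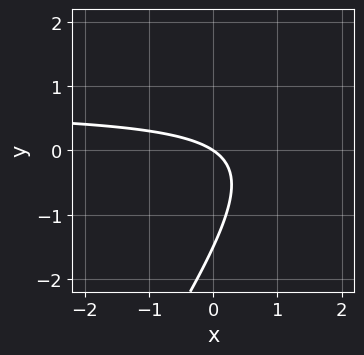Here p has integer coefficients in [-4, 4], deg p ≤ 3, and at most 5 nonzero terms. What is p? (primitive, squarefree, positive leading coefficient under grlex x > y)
The degree is 2 — no degree-1 curve has this shape.
Observable constraints: it meets the x-axis at x = 0 (among the integer gridlines); one y-axis crossing is at y = 0.
The integer polynomial consistent with all of this is the stated p.

3*x*y - 2*y^2 - 2*x - 3*y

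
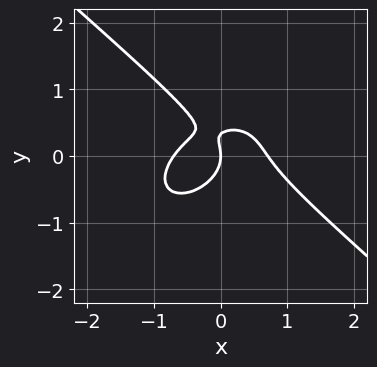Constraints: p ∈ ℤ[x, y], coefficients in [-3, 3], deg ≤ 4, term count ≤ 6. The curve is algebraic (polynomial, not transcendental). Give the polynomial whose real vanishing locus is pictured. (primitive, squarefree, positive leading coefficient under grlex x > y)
2*x^3 + 3*y^3 + 2*x*y - y^2 - x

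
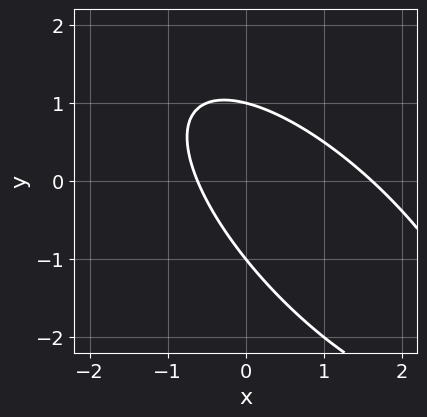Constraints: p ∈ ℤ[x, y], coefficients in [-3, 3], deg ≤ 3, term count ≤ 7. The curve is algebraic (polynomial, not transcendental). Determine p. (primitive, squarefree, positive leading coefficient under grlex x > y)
2*x^2 + 3*x*y + 2*y^2 - 2*x - 2

First, deg p = 2. The shape is more complex than any degree-1 curve.
Next, observable constraints: among the integer gridlines, it crosses the y-axis at y ∈ {-1, 1}.
Finally, these observations pin down the coefficients.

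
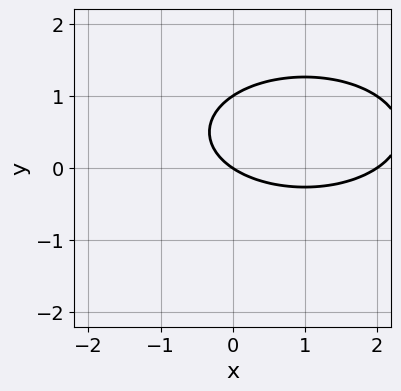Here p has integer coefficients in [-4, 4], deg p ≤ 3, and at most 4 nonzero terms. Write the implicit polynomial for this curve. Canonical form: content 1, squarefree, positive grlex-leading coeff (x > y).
x^2 + 3*y^2 - 2*x - 3*y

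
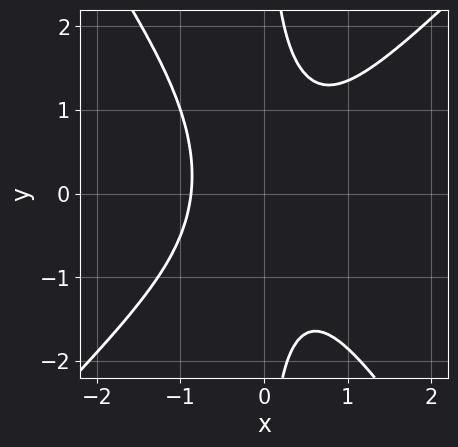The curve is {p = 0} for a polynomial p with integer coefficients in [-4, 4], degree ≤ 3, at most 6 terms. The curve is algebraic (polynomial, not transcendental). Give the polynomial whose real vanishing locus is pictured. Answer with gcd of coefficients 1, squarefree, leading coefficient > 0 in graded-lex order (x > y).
Degree: a generic line meets the curve in up to 3 points, so deg p = 3.
Reading off the gridlines: it misses every integer gridline on the y-axis.
These observations pin down the coefficients.

3*x^3 - x^2*y - 2*x*y^2 + 2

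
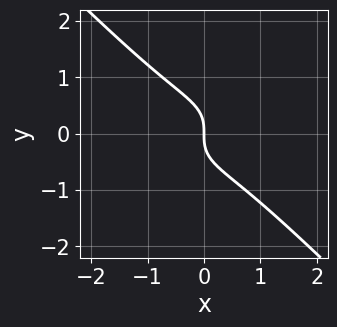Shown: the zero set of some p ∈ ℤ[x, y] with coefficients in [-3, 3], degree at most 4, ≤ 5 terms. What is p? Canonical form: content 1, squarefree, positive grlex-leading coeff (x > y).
2*x^3 + x*y^2 + 3*y^3 + 2*x

1. The degree is 3 — no degree-2 curve has this shape.
2. From the visible intercepts: it meets the x-axis at x = 0 (among the integer gridlines); it meets the y-axis at y = 0 (among the integer gridlines).
3. Fitting integer coefficients to these (and the overall shape) gives p.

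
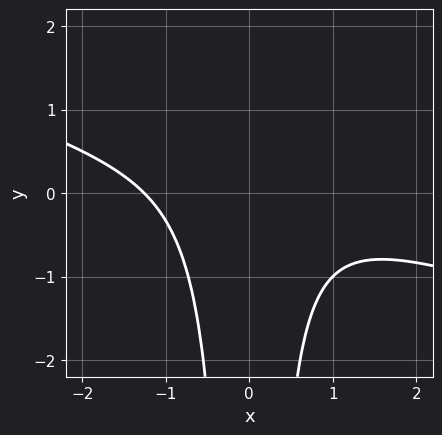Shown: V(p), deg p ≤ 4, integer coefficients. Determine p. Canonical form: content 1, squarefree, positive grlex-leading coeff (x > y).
First, deg p = 3. No degree-2 curve has this shape.
Then, observable constraints: no y-intercept at any integer in the box.
Finally, the integer polynomial consistent with all of this is the stated p.

x^3 + 3*x^2*y + 2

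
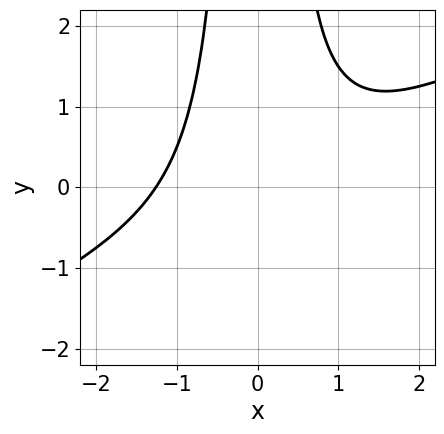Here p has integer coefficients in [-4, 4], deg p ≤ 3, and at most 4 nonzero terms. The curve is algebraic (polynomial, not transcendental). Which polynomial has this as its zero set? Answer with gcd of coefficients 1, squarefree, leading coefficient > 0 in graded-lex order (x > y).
x^3 - 2*x^2*y + 2

(a) deg p = 3.
(b) Observable constraints: it misses every integer gridline on the y-axis.
(c) These observations pin down the coefficients.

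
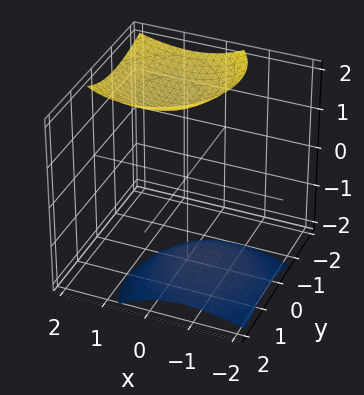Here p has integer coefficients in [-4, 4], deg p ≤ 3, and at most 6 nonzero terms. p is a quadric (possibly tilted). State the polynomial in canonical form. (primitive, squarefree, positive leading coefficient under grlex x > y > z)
I count 2 distinct pieces. Treating them together as one polynomial.
The degree is 2 — the shape is more complex than any degree-1 surface.
From the axis intercepts and sections: the surface avoids every integer y-axis point in the box; no x-intercept at any integer in the box.
Together with the visible shape, these determine p as stated.

x^2 - x*z + y^2 + y*z - z^2 + 3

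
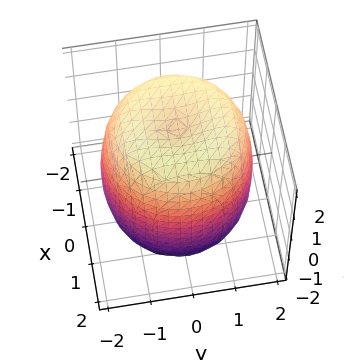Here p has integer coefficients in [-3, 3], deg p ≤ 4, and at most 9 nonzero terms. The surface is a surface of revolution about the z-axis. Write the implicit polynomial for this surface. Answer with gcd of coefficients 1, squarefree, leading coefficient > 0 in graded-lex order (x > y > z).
The degree is 4 — no degree-3 surface has this shape.
Symmetries: every cross-section ⟂ z is a circle, so x, y appear only via x² + y².
From the visible intercepts: a circular section at z = -1 has radius between 1 and 2.
These observations pin down the coefficients.

x^4 + 2*x^2*y^2 + y^4 - 2*x^2 - 2*y^2 + z^2 - 3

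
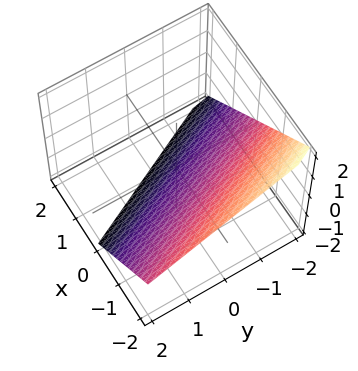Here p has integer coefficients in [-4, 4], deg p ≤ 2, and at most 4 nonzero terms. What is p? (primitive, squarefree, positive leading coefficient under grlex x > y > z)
First, deg p = 1. Every cross-section is a straight line — this is a plane.
Then, from the visible intercepts: one z-axis crossing is at z = -1; it meets the x-axis at x = -1 (among the integer gridlines); it crosses the y-axis at the gridline y = -2.
Finally, matching integer coefficients to the picture gives p.

2*x + y + 2*z + 2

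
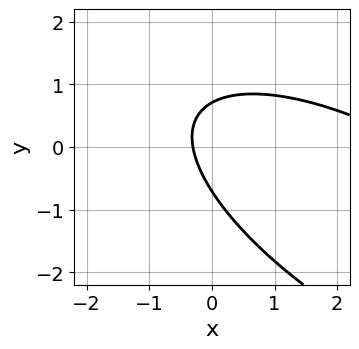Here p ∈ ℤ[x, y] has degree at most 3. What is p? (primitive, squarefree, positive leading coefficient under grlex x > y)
x^2 + 2*x*y + 2*y^2 - 3*x - 1

(a) deg p = 2. The shape is more complex than any degree-1 curve.
(b) Putting this together gives p.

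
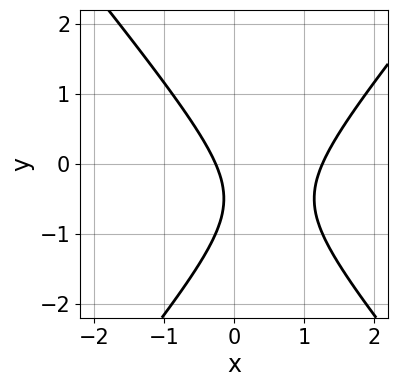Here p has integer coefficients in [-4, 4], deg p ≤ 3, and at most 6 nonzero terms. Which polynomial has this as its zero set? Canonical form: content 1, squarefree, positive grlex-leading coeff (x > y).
3*x^2 - 2*y^2 - 3*x - 2*y - 1

1. Degree: a generic line meets the curve in up to 2 points, so deg p = 2.
2. Observable constraints: it misses every integer gridline on the y-axis.
3. Together with the visible shape, these determine p as stated.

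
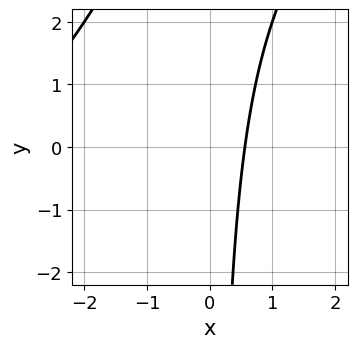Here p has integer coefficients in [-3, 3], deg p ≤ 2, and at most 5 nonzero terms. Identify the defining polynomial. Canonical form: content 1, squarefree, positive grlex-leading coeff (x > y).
1. Degree: no degree-1 curve has this shape, so deg p = 2.
2. Observable constraints: it misses every integer gridline on the y-axis.
3. Fitting integer coefficients to these (and the overall shape) gives p.

x^2 - x*y + 3*x - 2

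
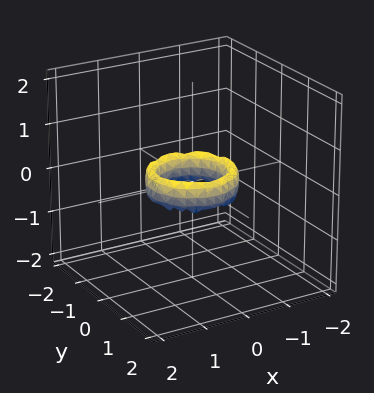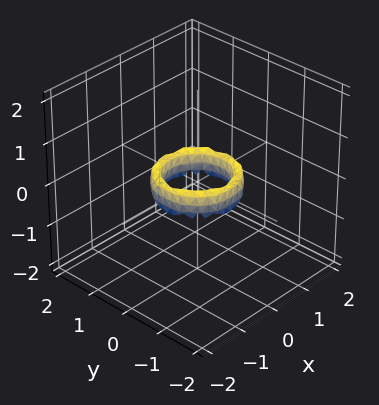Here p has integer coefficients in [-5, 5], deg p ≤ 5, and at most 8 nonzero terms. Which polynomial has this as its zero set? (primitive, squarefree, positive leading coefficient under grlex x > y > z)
(a) The degree is 4 — a generic line meets the surface in up to 4 points.
(b) By symmetry, every cross-section ⟂ z is a circle, so x, y appear only via x² + y².
(c) Observable constraints: the y-axis gridline crossings are at y ∈ {-1, 1}; among the integer gridlines, it crosses the x-axis at x ∈ {-1, 1}.
(d) Putting this together gives p.

2*x^4 + 4*x^2*y^2 + 2*y^4 - 3*x^2 - 3*y^2 + z^2 + 1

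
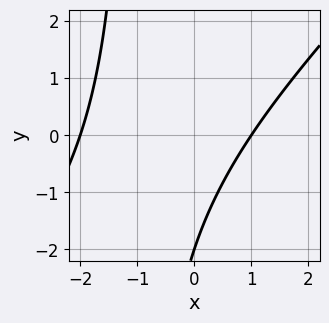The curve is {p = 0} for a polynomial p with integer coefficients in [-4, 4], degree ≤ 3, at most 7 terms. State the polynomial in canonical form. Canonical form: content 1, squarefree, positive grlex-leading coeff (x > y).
x^2 - x*y + x - y - 2

First, the degree is 2 — a generic line meets the curve in up to 2 points.
Then, reading off the gridlines: among the integer gridlines, it crosses the x-axis at x ∈ {-2, 1}; it crosses the y-axis at the gridline y = -2.
Finally, putting this together gives p.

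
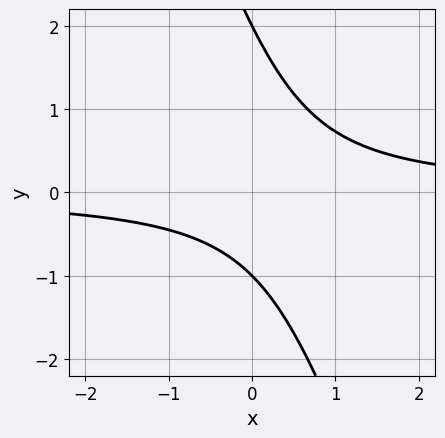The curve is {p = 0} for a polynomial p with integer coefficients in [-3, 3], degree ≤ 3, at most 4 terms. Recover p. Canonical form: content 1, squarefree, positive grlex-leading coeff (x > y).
3*x*y + y^2 - y - 2

deg p = 2.
Reading off the gridlines: no x-intercept at any integer in the box; the y-axis gridline crossings are at y ∈ {-1, 2}.
The integer polynomial consistent with all of this is the stated p.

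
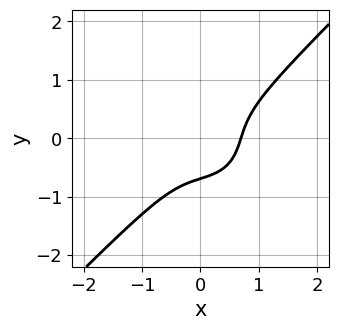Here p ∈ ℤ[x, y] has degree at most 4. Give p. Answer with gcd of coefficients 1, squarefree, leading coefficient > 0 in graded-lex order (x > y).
3*x^3 - 3*y^3 - 2*x*y - 1

Degree: the shape is more complex than any degree-2 curve, so deg p = 3.
Solving for integer coefficients yields p as stated.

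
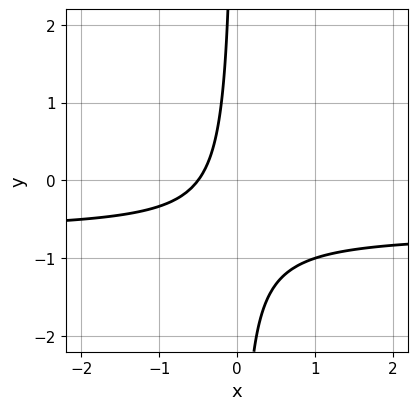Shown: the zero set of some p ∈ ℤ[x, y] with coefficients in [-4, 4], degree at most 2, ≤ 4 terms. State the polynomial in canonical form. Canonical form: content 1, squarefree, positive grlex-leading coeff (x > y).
3*x*y + 2*x + 1

(a) The degree is 2 — a generic line meets the curve in up to 2 points.
(b) Against the integer gridlines: no y-intercept at any integer in the box.
(c) Fitting integer coefficients to these (and the overall shape) gives p.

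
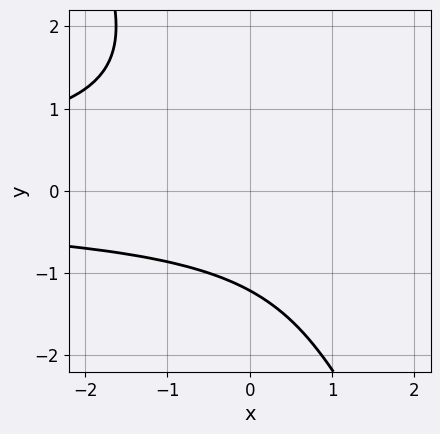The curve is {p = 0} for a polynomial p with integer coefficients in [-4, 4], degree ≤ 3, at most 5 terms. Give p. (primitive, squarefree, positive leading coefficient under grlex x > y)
The degree is 3 — the shape is more complex than any degree-2 curve.
Observable constraints: the curve avoids every integer x-axis point in the box.
Assembling these constraints gives the stated polynomial.

2*x*y^2 + y^3 + y + 3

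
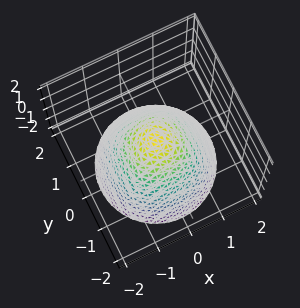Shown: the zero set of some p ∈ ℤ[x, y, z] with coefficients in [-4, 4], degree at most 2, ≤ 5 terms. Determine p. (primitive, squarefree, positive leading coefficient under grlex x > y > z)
3*x^2 + 3*y^2 + 3*z - 2

1. deg p = 2. The shape is more complex than any degree-1 surface.
2. Symmetries: the z-axis is an axis of rotation, so x and y enter only as x² + y².
3. Observable constraints: a circular section at z = 0 has radius between 0 and 1.
4. Matching integer coefficients to the picture gives p.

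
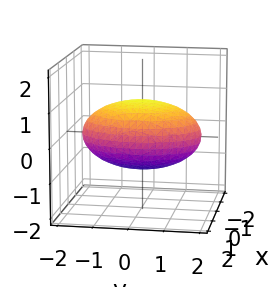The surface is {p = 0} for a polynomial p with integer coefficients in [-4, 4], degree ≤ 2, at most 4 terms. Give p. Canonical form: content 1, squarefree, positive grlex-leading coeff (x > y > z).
The degree is 2 — a closed, bounded, convex surface; a quadric.
Symmetries: it's symmetric under z → −z, forcing even powers of z; mirror symmetry y ↦ −y ⇒ only even powers of y; it's symmetric under x → −x, forcing even powers of x.
Observable constraints: the z-axis gridline crossings are at z ∈ {-1, 1}.
These observations pin down the coefficients.

2*x^2 + y^2 + 3*z^2 - 3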